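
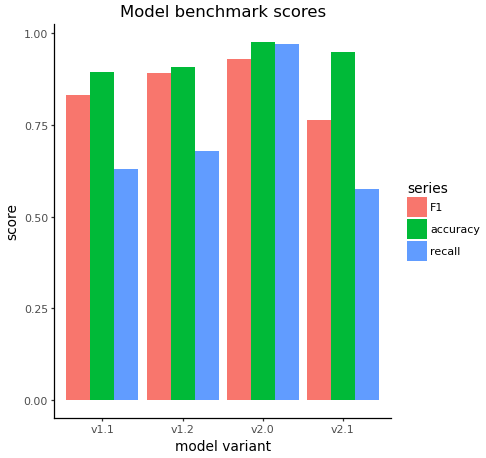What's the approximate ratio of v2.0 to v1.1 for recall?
v2.0 ≈ 1.0, v1.1 ≈ 0.6; 1.0/0.6 ≈ 1.67.

≈ 1.67×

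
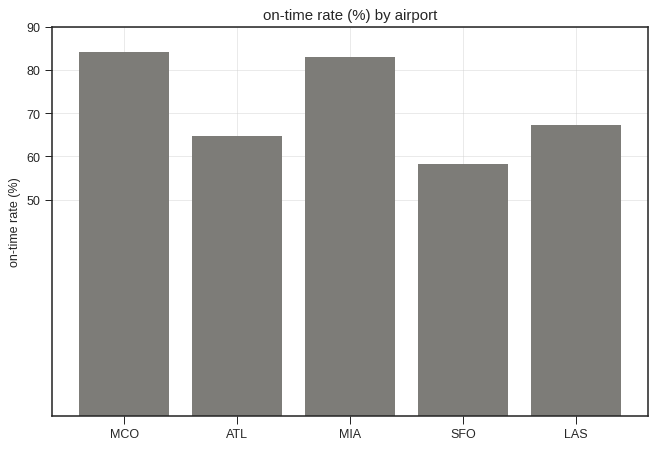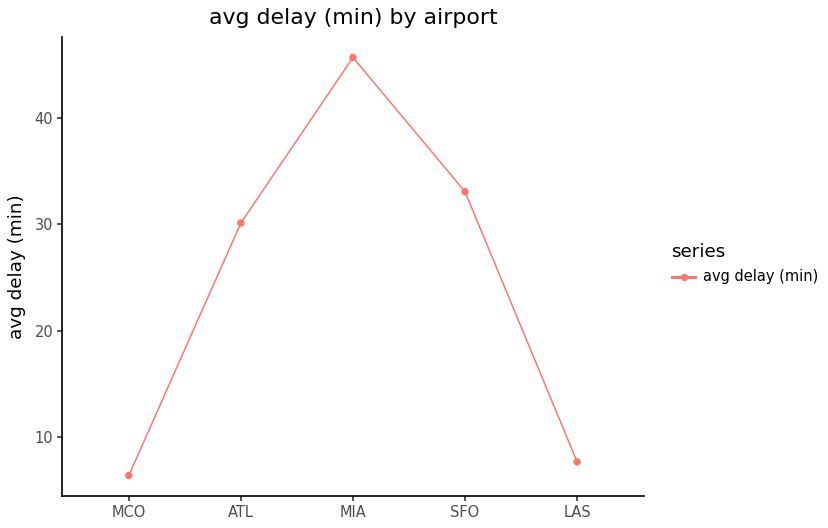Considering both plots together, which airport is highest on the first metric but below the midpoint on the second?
Chart 2 median avg delay (min) ≈ 30; below-median airports: MCO, LAS. Among those, MCO has the highest on-time rate (%) (≈ 80).

MCO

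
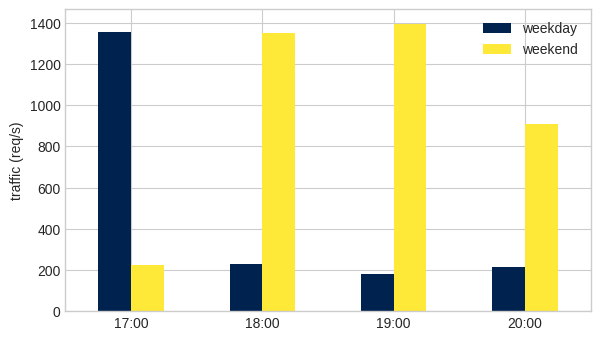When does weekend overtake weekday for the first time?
18:00

17:00: weekend ≈ 200 vs weekday ≈ 1400 (not yet); 18:00: weekend ≈ 1400 vs weekday ≈ 200 (first crossover).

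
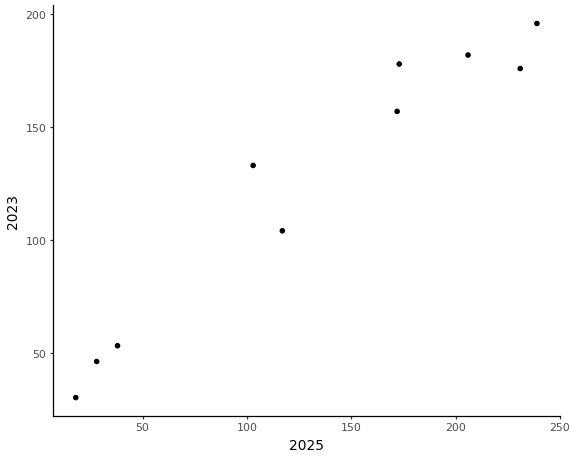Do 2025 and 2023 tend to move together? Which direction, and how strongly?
Points are positively correlated; strong (|r| ≈ 1.0).

positive, strong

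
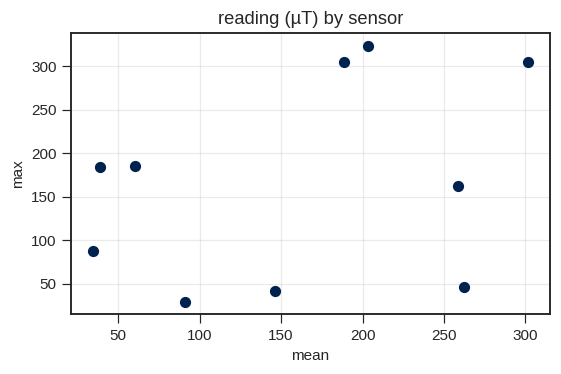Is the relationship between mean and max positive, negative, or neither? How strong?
positive, weak

Points are positively correlated; weak (|r| ≈ 0.3).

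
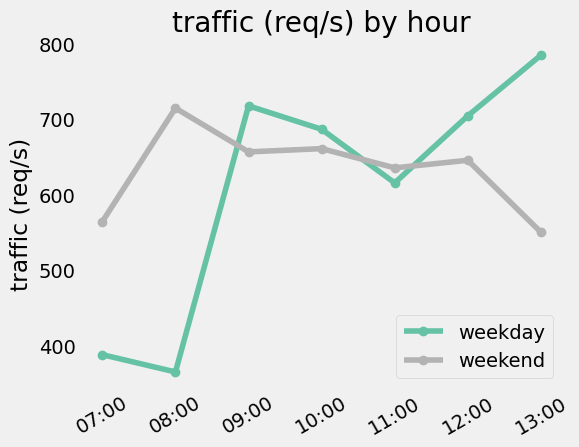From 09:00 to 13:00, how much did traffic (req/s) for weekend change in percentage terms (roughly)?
≈ -15.4%

09:00 ≈ 650, 13:00 ≈ 550; (550 − 650) / 650 ≈ -15.4%.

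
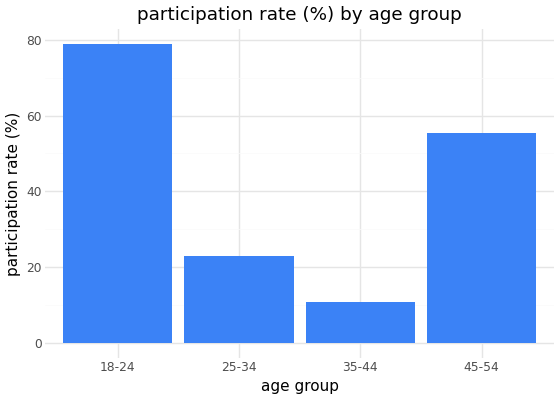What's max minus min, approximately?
Max 18-24 ≈ 80, min 35-44 ≈ 10; range ≈ 70.

≈ 70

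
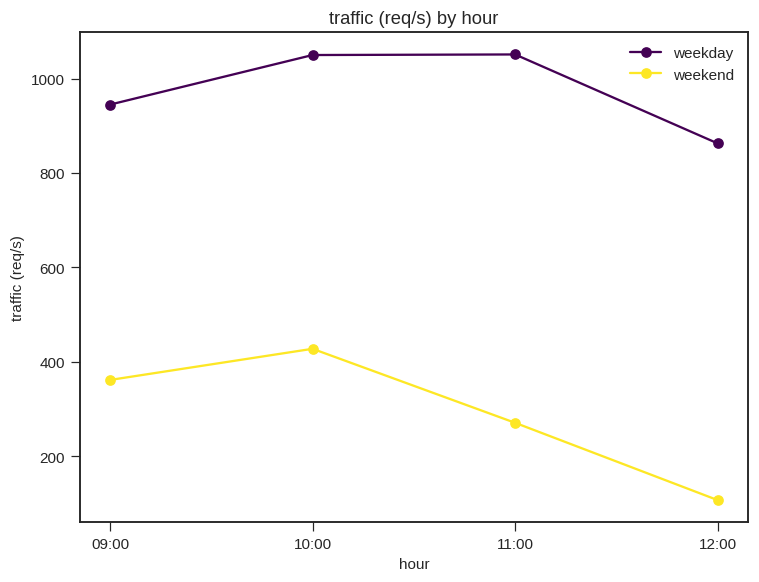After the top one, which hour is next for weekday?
Top 3 for weekday: 11:00 ≈ 1100, 10:00 ≈ 1000, 09:00 ≈ 900.

10:00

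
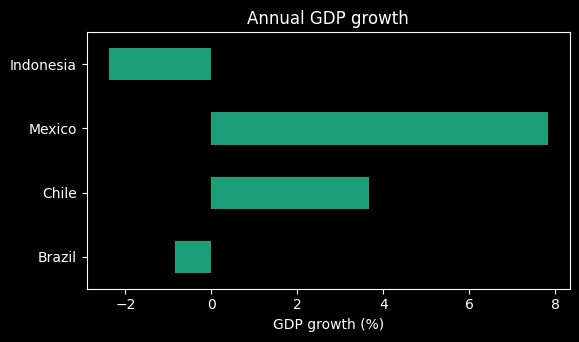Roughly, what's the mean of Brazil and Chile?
(-1 + 4) / 2 ≈ 2.

≈ 2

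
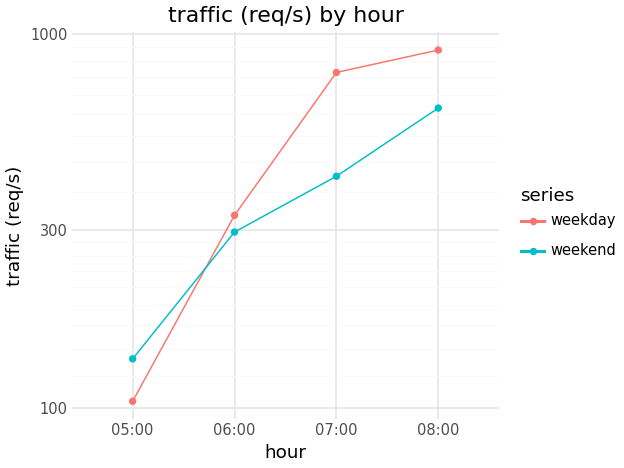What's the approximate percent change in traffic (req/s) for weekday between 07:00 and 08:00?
≈ +12.5%

07:00 ≈ 800, 08:00 ≈ 900; (900 − 800) / 800 ≈ +12.5%.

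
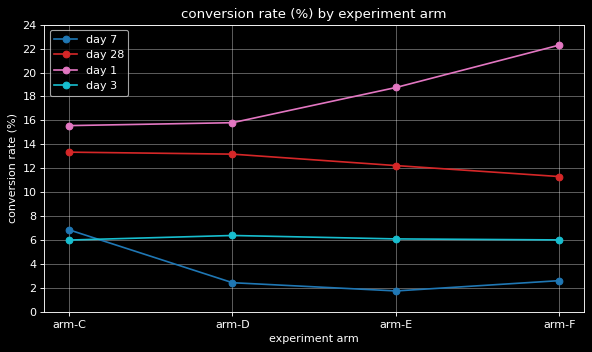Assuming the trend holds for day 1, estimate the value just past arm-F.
≈ 25

Last three: 16, 18, 22 → slope ≈ 3/step → next ≈ 25.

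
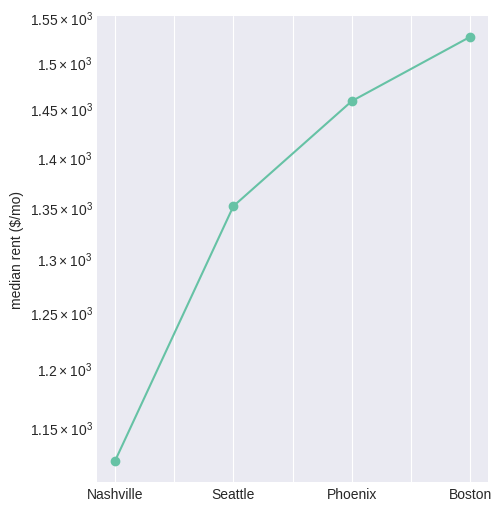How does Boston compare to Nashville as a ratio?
≈ 1.41×

Boston ≈ 1550, Nashville ≈ 1100; 1550/1100 ≈ 1.41.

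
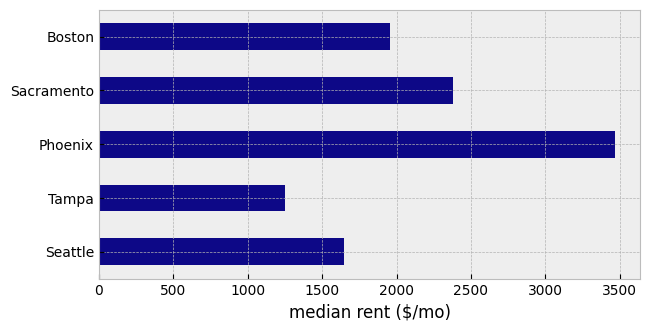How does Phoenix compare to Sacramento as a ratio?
≈ 1.4×

Phoenix ≈ 3500, Sacramento ≈ 2500; 3500/2500 ≈ 1.4.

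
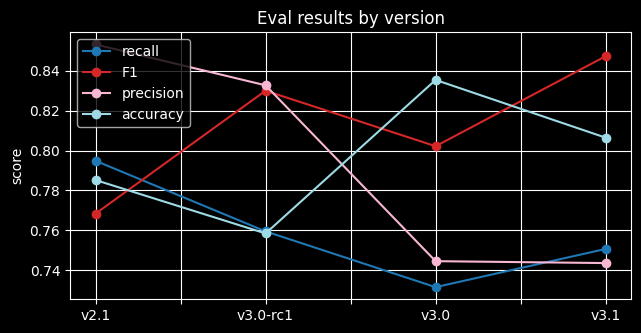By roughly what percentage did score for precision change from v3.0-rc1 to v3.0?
≈ -11.9%

v3.0-rc1 ≈ 0.84, v3.0 ≈ 0.74; (0.74 − 0.84) / 0.84 ≈ -11.9%.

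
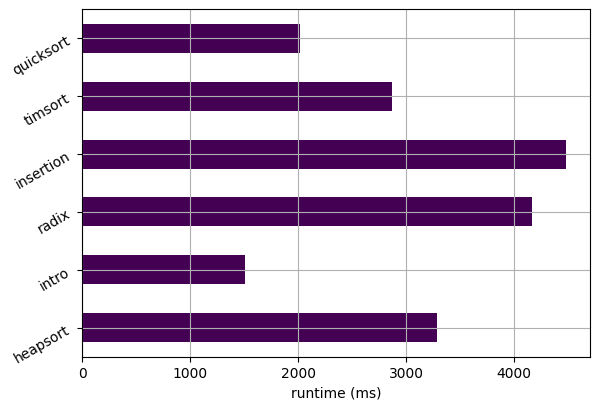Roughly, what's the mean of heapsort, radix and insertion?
≈ 4000

(3500 + 4000 + 4500) / 3 ≈ 4000.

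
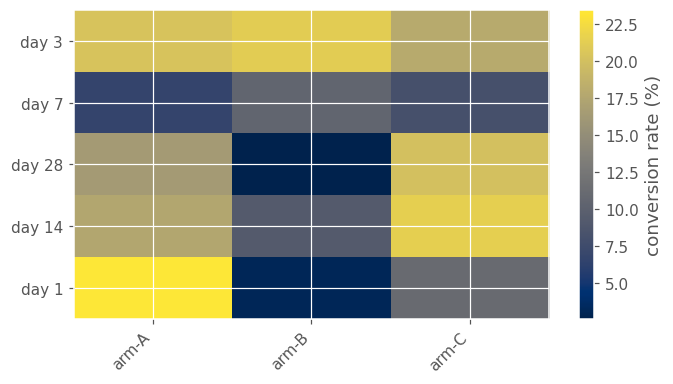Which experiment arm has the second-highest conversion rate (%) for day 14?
arm-A

Top 3 for day 14: arm-C ≈ 22, arm-A ≈ 18, arm-B ≈ 10.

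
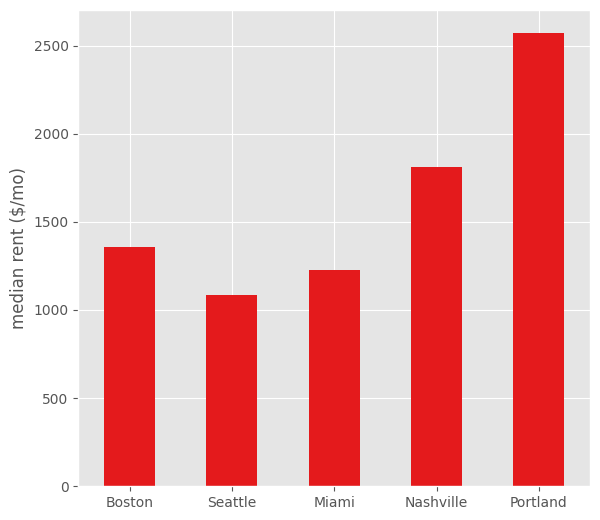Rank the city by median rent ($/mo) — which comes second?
Nashville

Top 3: Portland ≈ 2500, Nashville ≈ 2000, Boston ≈ 1500.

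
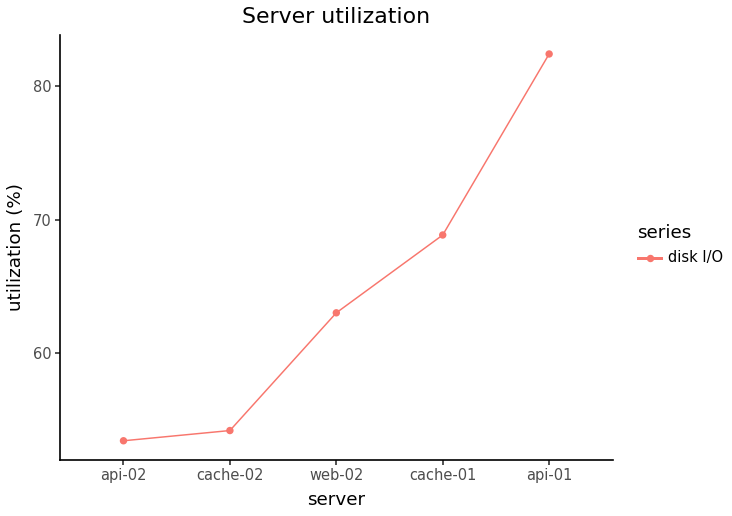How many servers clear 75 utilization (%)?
Above 75: api-01.

1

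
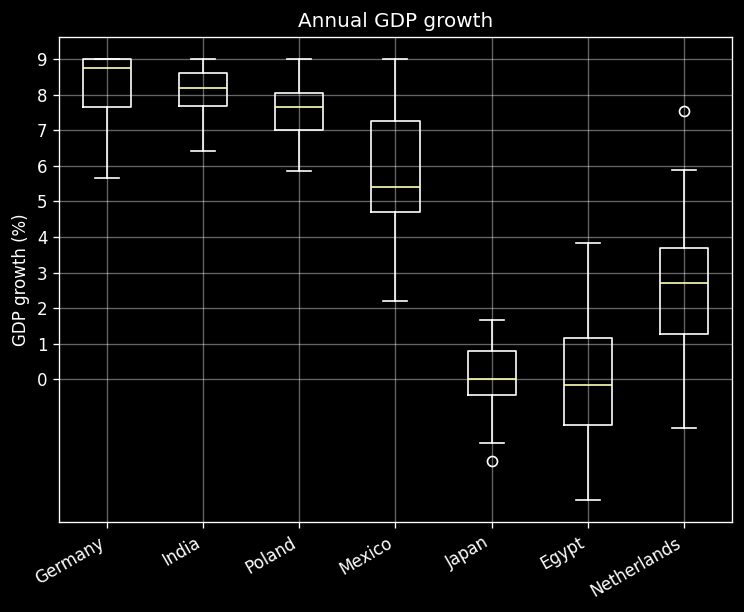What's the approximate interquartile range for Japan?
≈ 1

Q3 ≈ 1, Q1 ≈ 0; IQR ≈ 1.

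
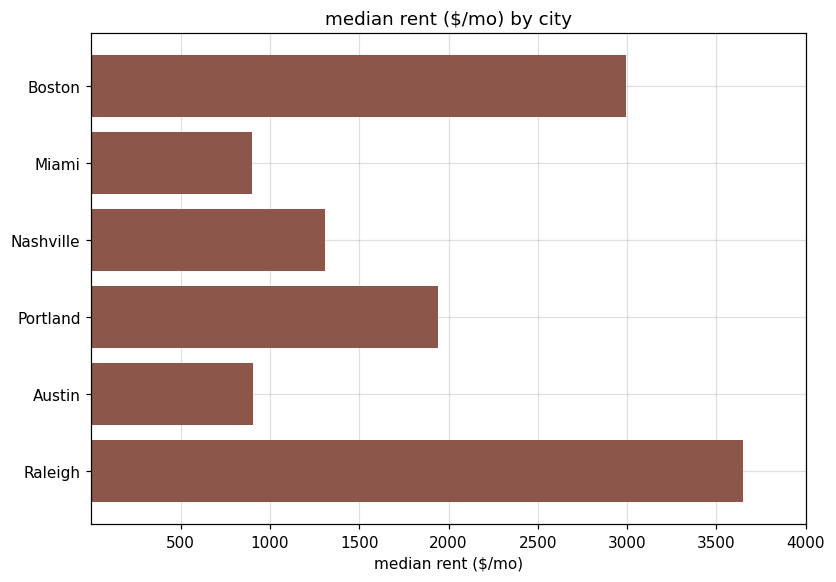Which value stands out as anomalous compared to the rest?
Raleigh ≈ 3500; the rest sit between ≈ 1000 and ≈ 3000.

Raleigh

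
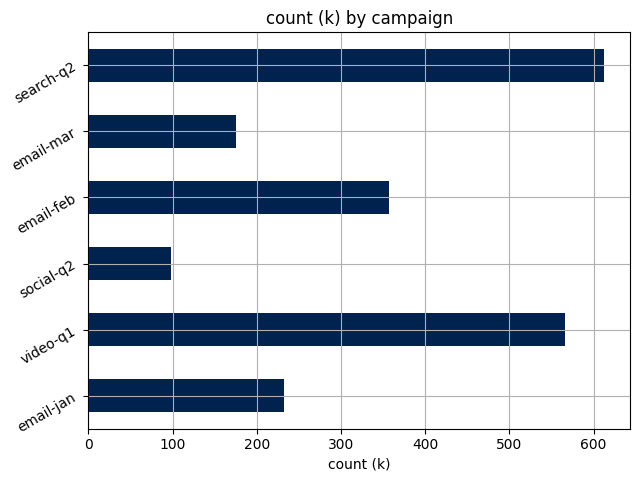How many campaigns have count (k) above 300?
Above 300: video-q1, email-feb, search-q2.

3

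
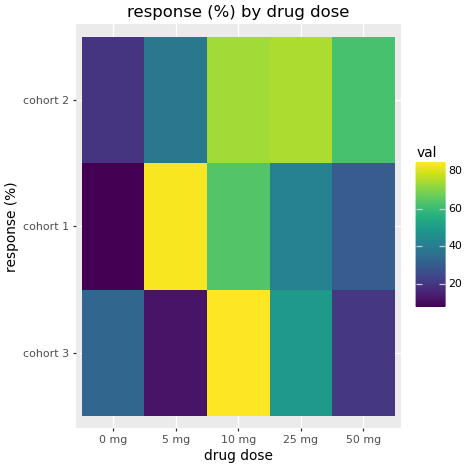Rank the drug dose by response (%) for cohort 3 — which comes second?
25 mg

Top 3 for cohort 3: 10 mg ≈ 80, 25 mg ≈ 50, 0 mg ≈ 30.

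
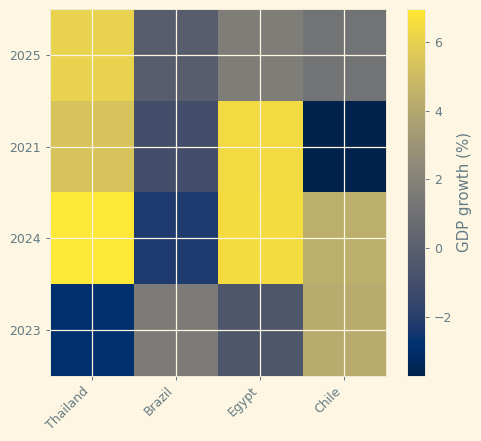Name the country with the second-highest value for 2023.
Brazil

Top 3 for 2023: Chile ≈ 4, Brazil ≈ 2, Egypt ≈ -1.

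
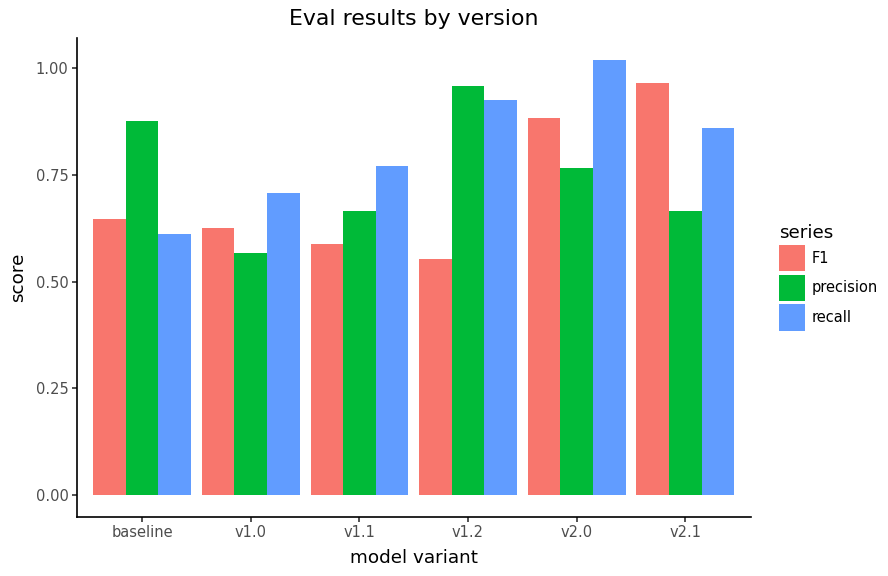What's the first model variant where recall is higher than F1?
v1.0

baseline: recall ≈ 0.6 vs F1 ≈ 0.6 (not yet); v1.0: recall ≈ 0.7 vs F1 ≈ 0.6 (first crossover).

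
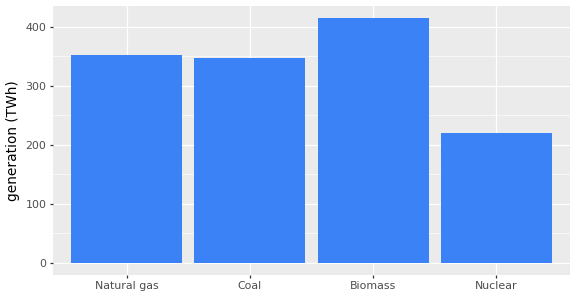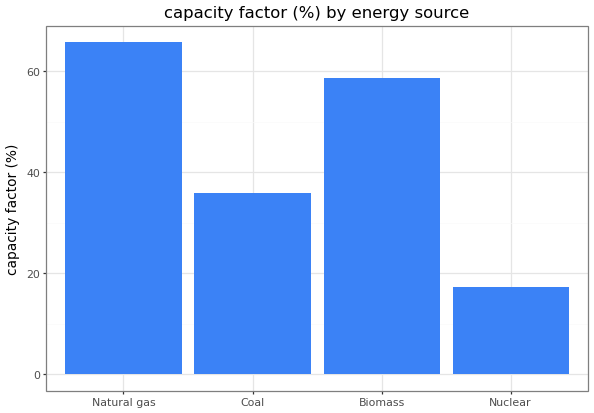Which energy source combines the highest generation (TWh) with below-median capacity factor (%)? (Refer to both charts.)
Coal

Chart 2 median capacity factor (%) ≈ 50; below-median energy sources: Coal, Nuclear. Among those, Coal has the highest generation (TWh) (≈ 350).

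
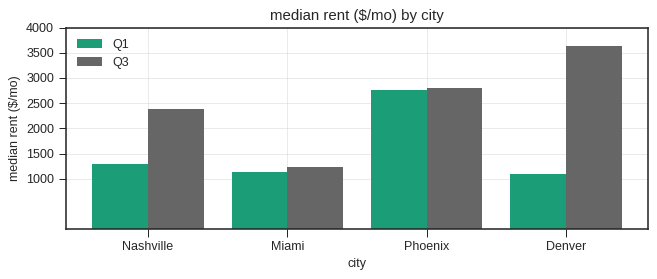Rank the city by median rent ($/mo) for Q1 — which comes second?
Top 3 for Q1: Phoenix ≈ 3000, Nashville ≈ 1500, Miami ≈ 1000.

Nashville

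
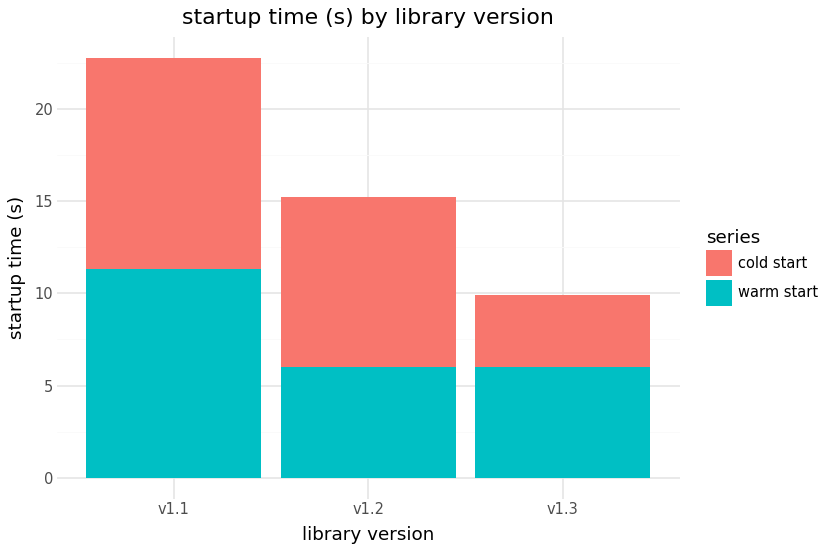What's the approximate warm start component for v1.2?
warm start top ≈ 6, bottom ≈ 0; segment ≈ 6.

≈ 6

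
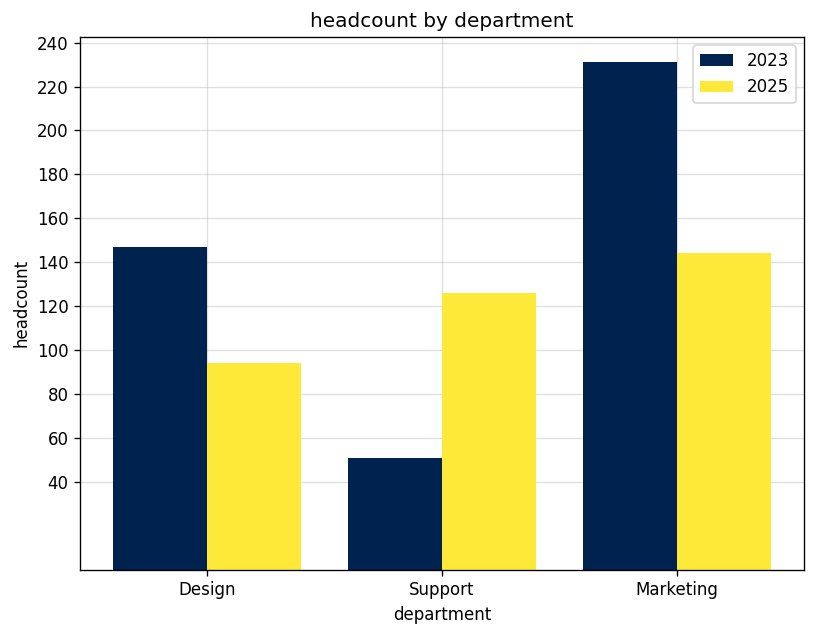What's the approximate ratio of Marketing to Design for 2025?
≈ 1.4×

Marketing ≈ 140, Design ≈ 100; 140/100 ≈ 1.4.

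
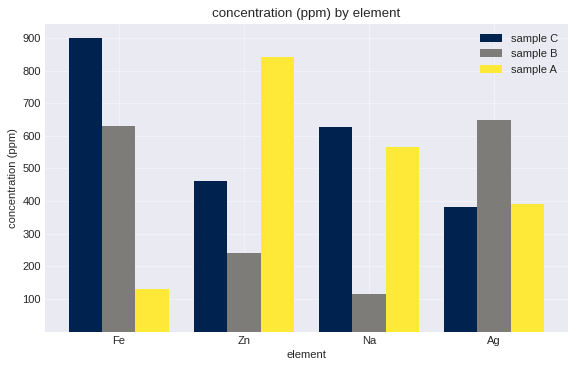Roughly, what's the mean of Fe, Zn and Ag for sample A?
(100 + 800 + 400) / 3 ≈ 433.

≈ 433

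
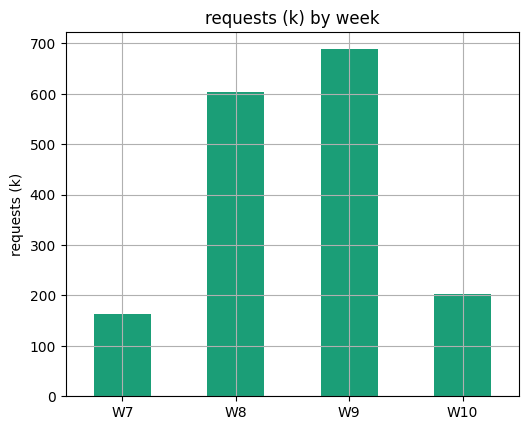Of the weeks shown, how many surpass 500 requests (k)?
2

Above 500: W8, W9.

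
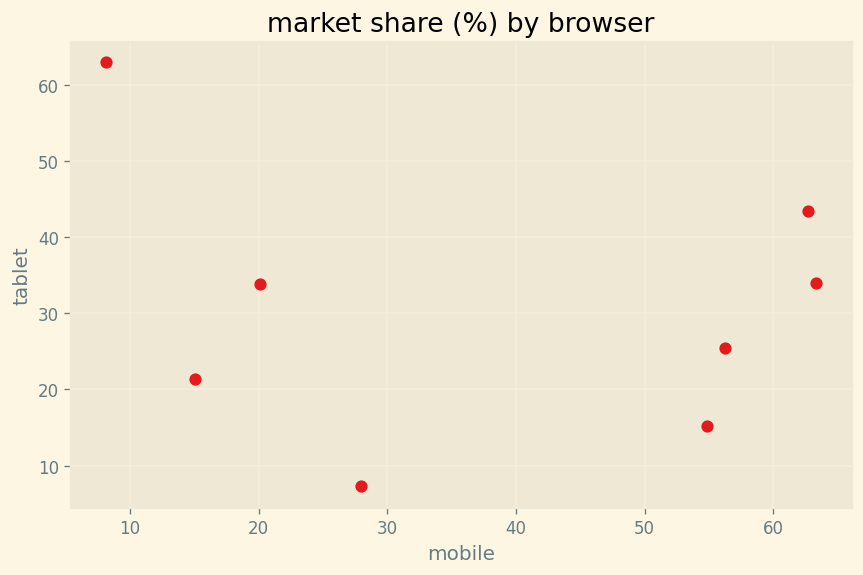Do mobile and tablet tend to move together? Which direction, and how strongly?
no clear correlation

Points are roughly uncorrelated; weak (|r| ≈ 0.2).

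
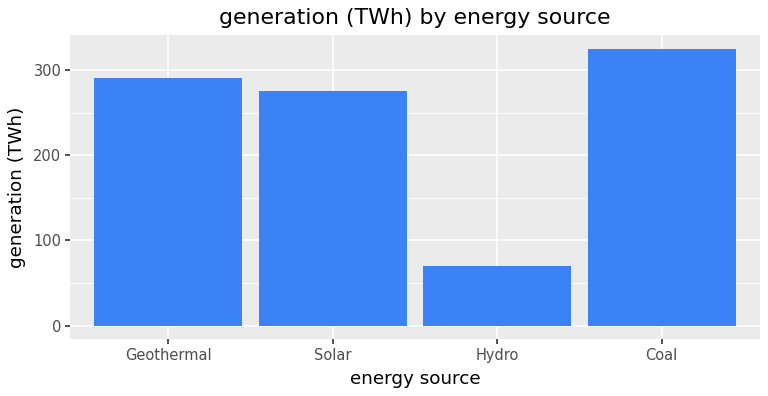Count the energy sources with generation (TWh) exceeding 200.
3

Above 200: Geothermal, Solar, Coal.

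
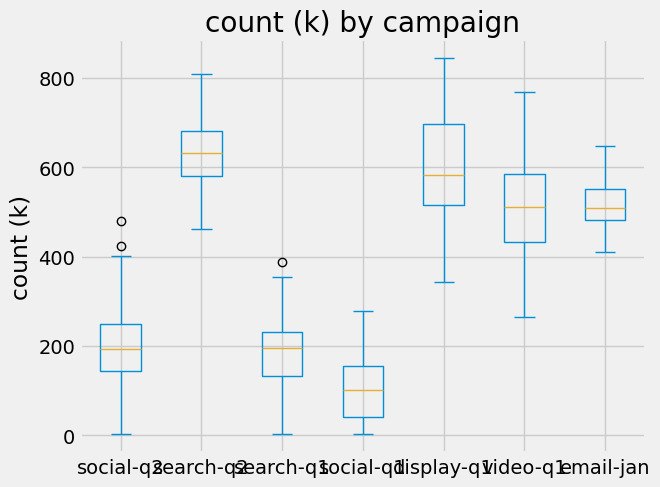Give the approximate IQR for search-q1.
Q3 ≈ 250, Q1 ≈ 150; IQR ≈ 100.

≈ 100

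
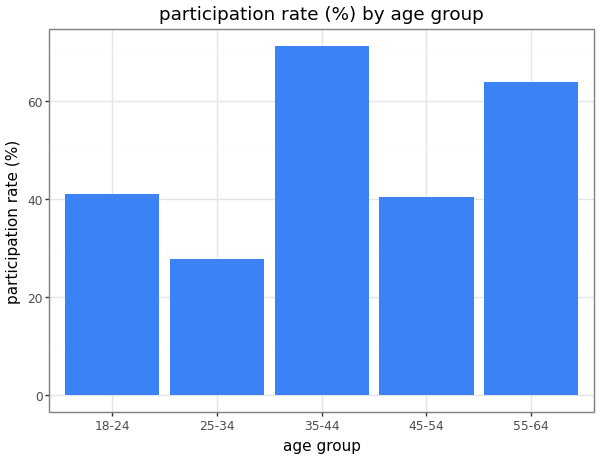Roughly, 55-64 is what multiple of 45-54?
55-64 ≈ 60, 45-54 ≈ 40; 60/40 ≈ 1.5.

≈ 1.5×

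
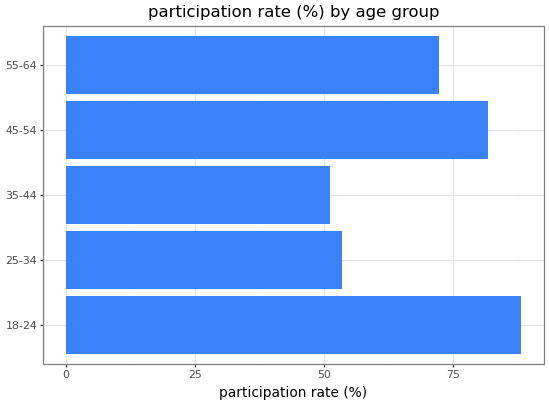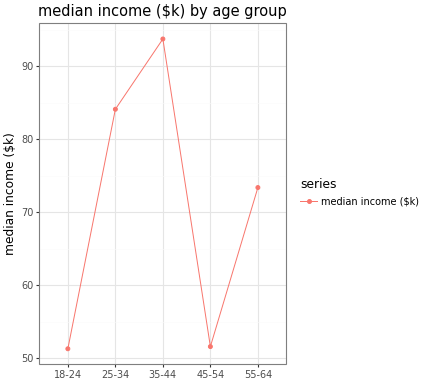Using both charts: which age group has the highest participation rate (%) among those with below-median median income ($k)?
18-24

Chart 2 median median income ($k) ≈ 70; below-median age groups: 18-24, 45-54. Among those, 18-24 has the highest participation rate (%) (≈ 90).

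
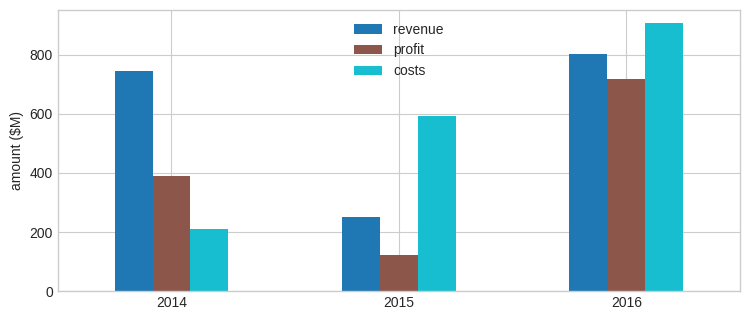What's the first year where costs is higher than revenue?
2015

2014: costs ≈ 200 vs revenue ≈ 700 (not yet); 2015: costs ≈ 600 vs revenue ≈ 300 (first crossover).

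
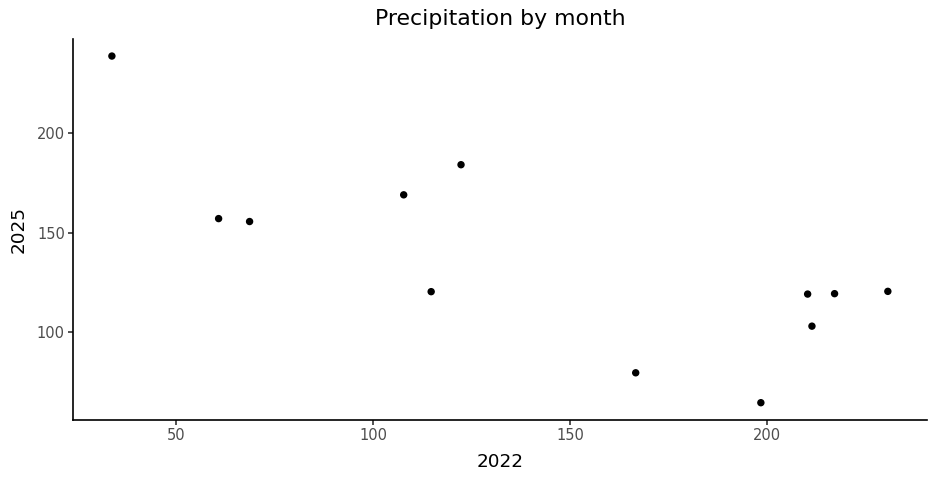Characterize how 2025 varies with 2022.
negative, strong

Points are negatively correlated; strong (|r| ≈ 0.8).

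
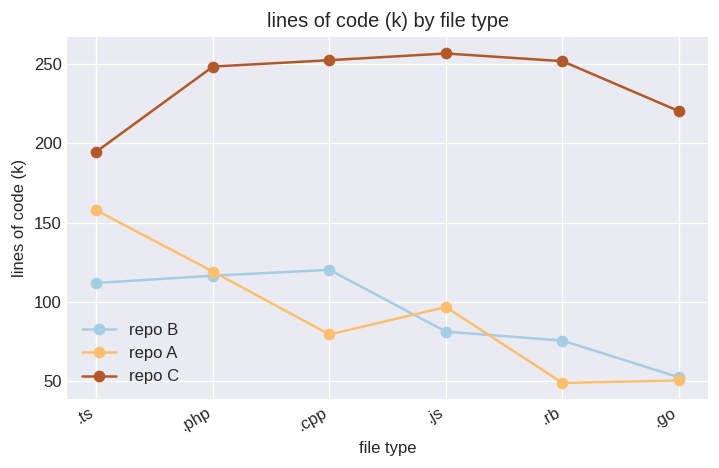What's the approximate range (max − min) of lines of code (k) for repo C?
≈ 60

Max .js ≈ 260, min .ts ≈ 200; range ≈ 60.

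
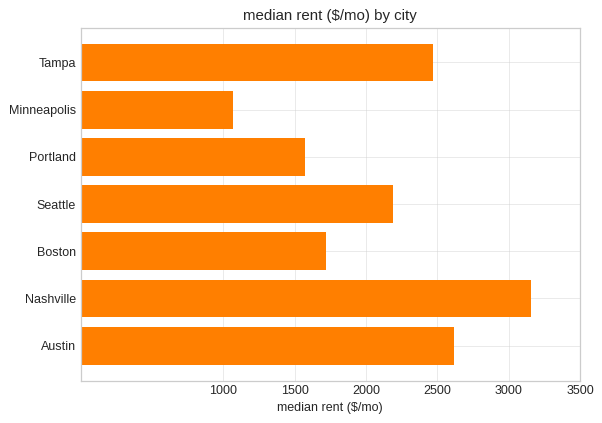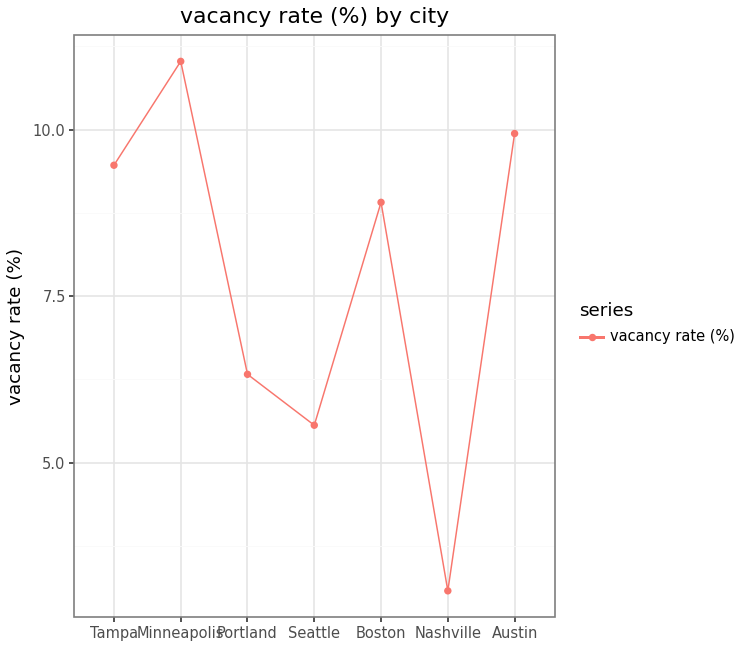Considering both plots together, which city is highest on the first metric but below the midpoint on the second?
Nashville

Chart 2 median vacancy rate (%) ≈ 8; below-median cities: Portland, Seattle, Nashville. Among those, Nashville has the highest median rent ($/mo) (≈ 3000).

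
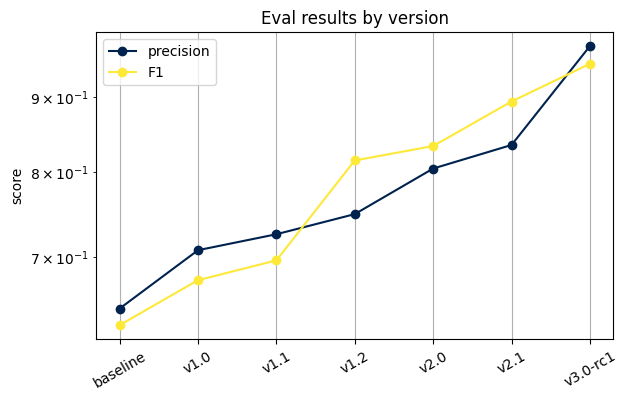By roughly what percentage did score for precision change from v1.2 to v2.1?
v1.2 ≈ 0.75, v2.1 ≈ 0.85; (0.85 − 0.75) / 0.75 ≈ +13.3%.

≈ +13.3%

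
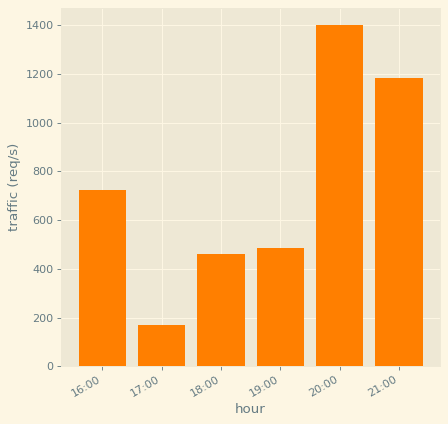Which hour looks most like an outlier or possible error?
20:00 ≈ 1400; the rest sit between ≈ 200 and ≈ 1200.

20:00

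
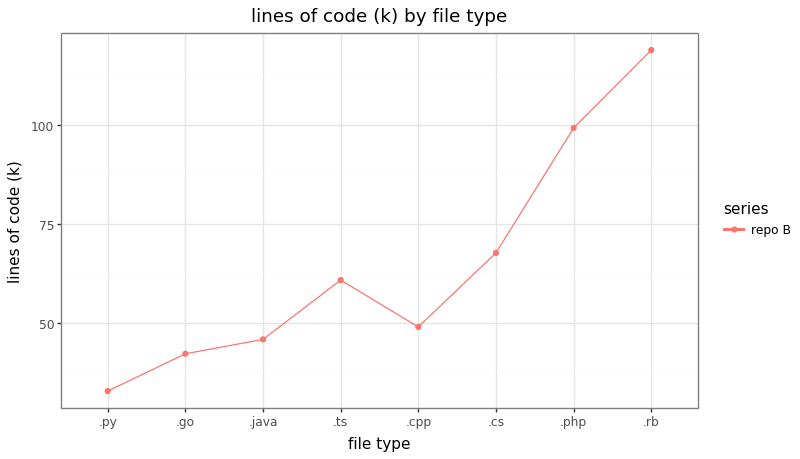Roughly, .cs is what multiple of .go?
.cs ≈ 70, .go ≈ 40; 70/40 ≈ 1.75.

≈ 1.75×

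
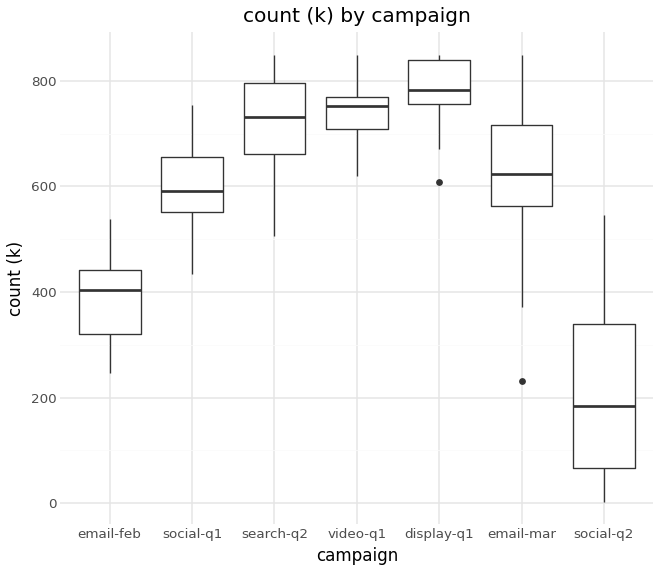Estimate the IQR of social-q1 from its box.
≈ 100

Q3 ≈ 650, Q1 ≈ 550; IQR ≈ 100.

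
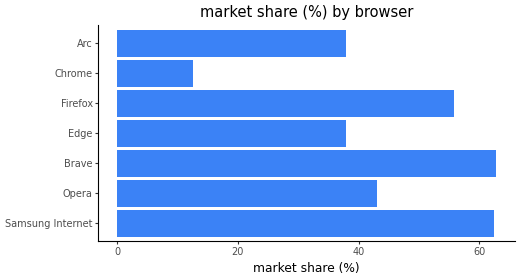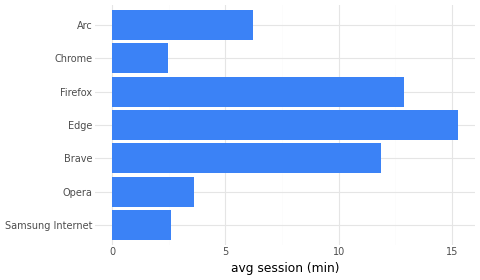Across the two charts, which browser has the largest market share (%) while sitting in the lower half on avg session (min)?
Chart 2 median avg session (min) ≈ 6; below-median browsers: Samsung Internet, Opera, Chrome. Among those, Samsung Internet has the highest market share (%) (≈ 60).

Samsung Internet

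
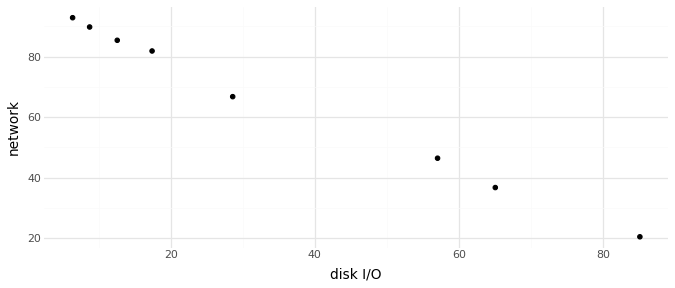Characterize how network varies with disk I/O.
negative, strong

Points are negatively correlated; strong (|r| ≈ 1.0).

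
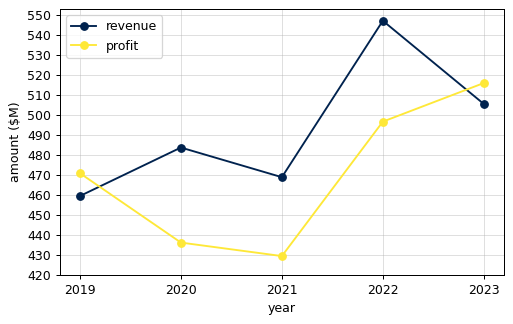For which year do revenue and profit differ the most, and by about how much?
2022, ≈ 50 $M

2022: revenue ≈ 550, profit ≈ 500 → gap ≈ 50. Next-largest (2020) is only ≈ 40.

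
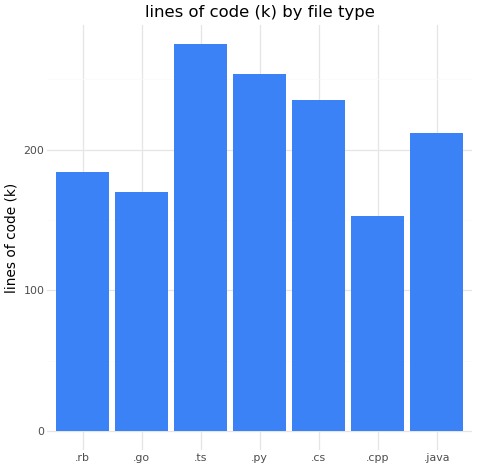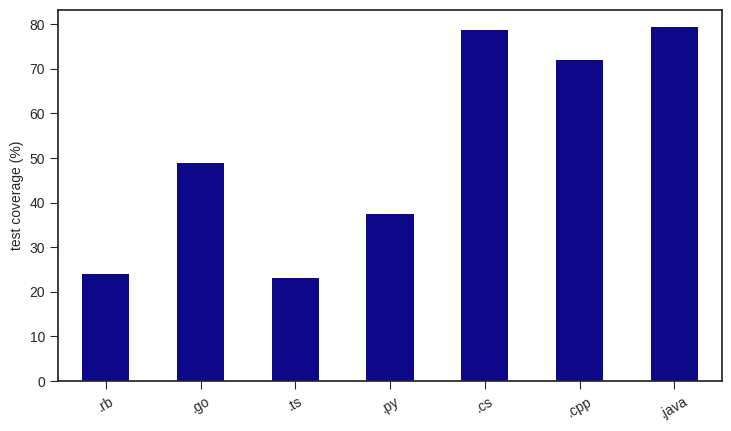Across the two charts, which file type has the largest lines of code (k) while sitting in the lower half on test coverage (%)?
Chart 2 median test coverage (%) ≈ 50; below-median file types: .rb, .ts, .py. Among those, .ts has the highest lines of code (k) (≈ 300).

.ts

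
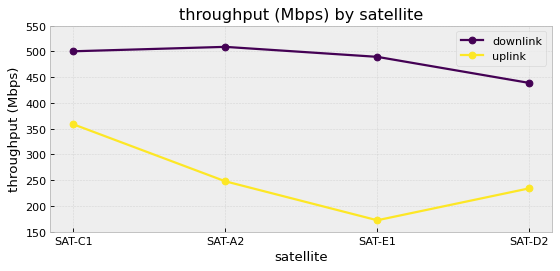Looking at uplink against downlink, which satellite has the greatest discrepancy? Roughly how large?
SAT-E1: uplink ≈ 150, downlink ≈ 500 → gap ≈ 350. Next-largest (SAT-A2) is only ≈ 250.

SAT-E1, ≈ 350 Mbps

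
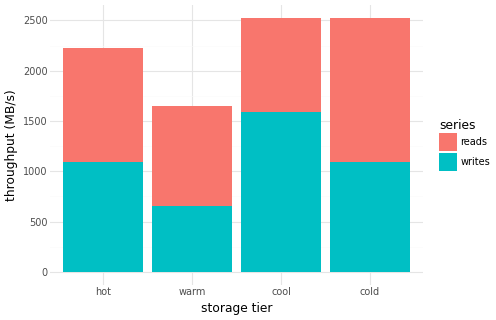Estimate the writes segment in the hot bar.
writes top ≈ 1000, bottom ≈ 0; segment ≈ 1000.

≈ 1000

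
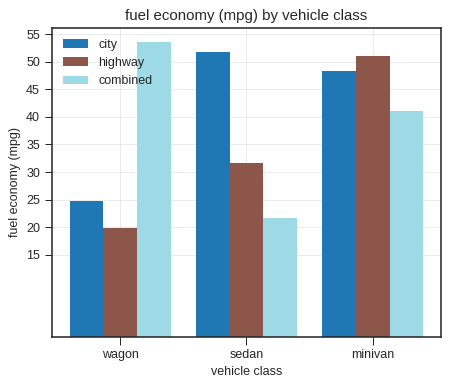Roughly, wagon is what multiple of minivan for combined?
≈ 1.38×

wagon ≈ 55, minivan ≈ 40; 55/40 ≈ 1.38.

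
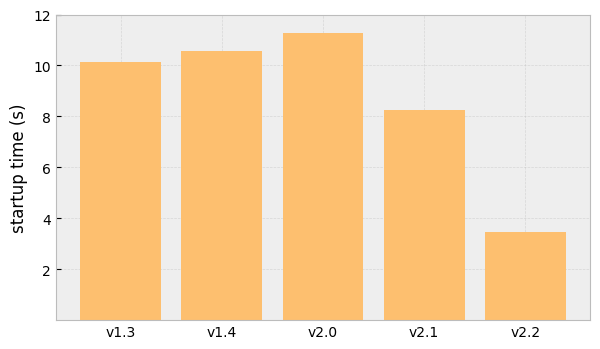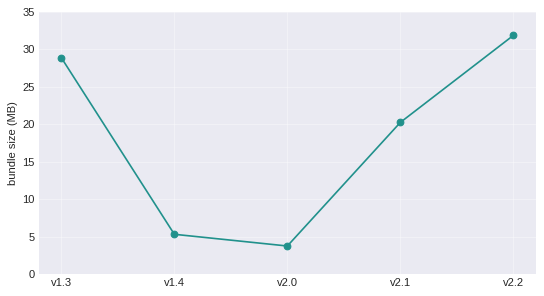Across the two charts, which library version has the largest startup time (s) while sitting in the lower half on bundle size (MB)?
v2.0

Chart 2 median bundle size (MB) ≈ 20; below-median library versions: v1.4, v2.0. Among those, v2.0 has the highest startup time (s) (≈ 12).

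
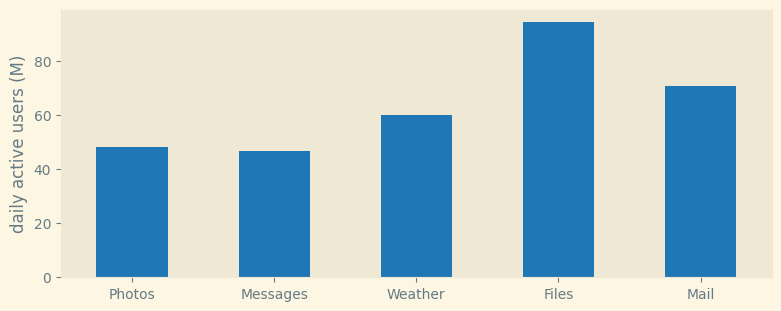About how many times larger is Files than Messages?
≈ 1.8×

Files ≈ 90, Messages ≈ 50; 90/50 ≈ 1.8.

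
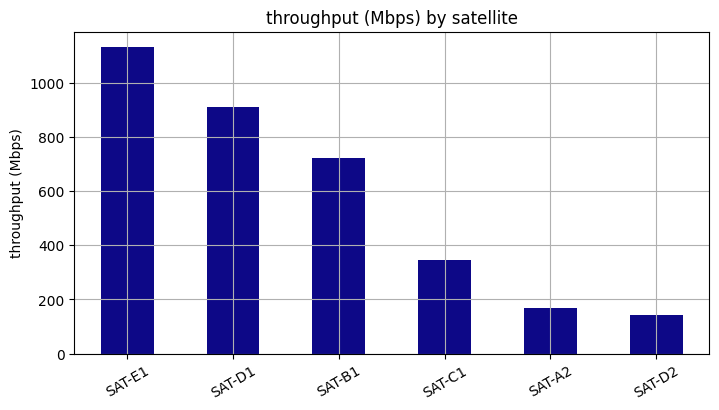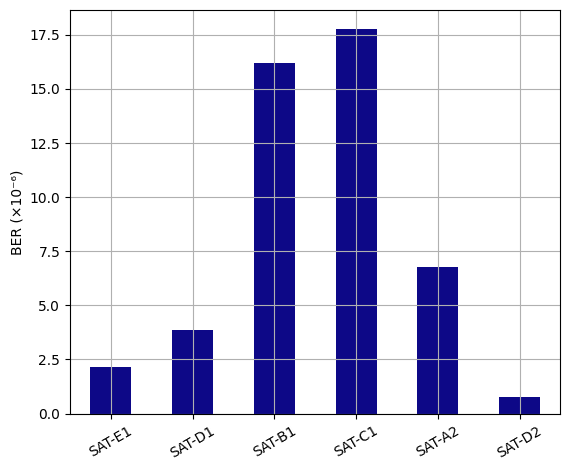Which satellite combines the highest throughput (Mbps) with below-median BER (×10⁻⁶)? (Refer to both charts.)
Chart 2 median BER (×10⁻⁶) ≈ 6; below-median satellites: SAT-E1, SAT-D1, SAT-D2. Among those, SAT-E1 has the highest throughput (Mbps) (≈ 1200).

SAT-E1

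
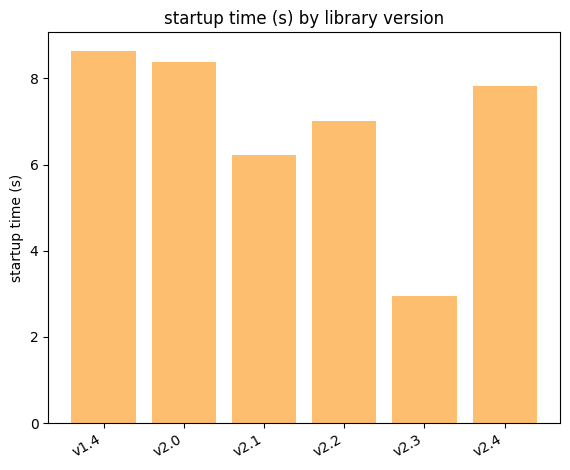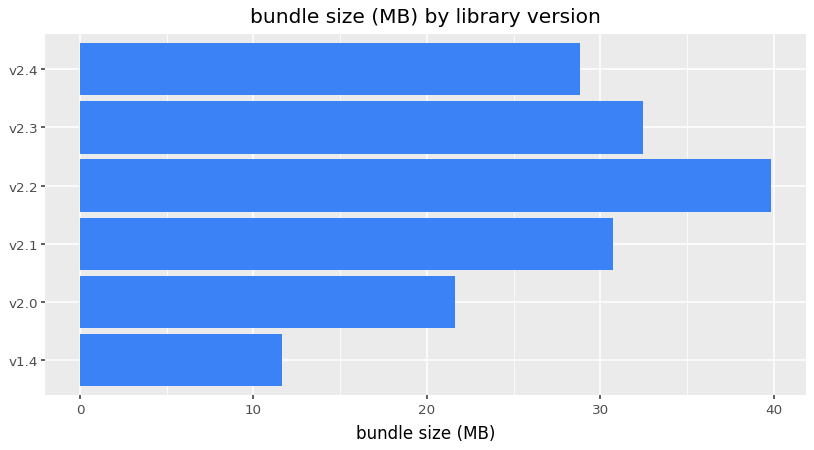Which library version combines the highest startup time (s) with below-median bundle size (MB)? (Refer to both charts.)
v1.4

Chart 2 median bundle size (MB) ≈ 30; below-median library versions: v1.4, v2.0, v2.4. Among those, v1.4 has the highest startup time (s) (≈ 9).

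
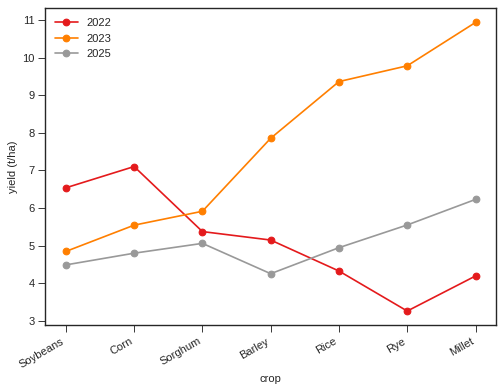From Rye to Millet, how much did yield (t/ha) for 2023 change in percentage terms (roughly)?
Rye ≈ 10, Millet ≈ 11; (11 − 10) / 10 ≈ +10%.

≈ +10%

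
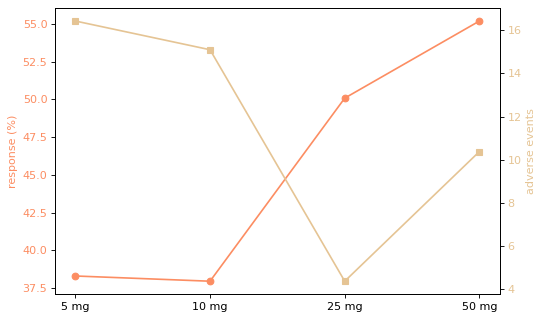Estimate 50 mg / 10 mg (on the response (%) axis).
50 mg ≈ 56, 10 mg ≈ 38; 56/38 ≈ 1.47.

≈ 1.47×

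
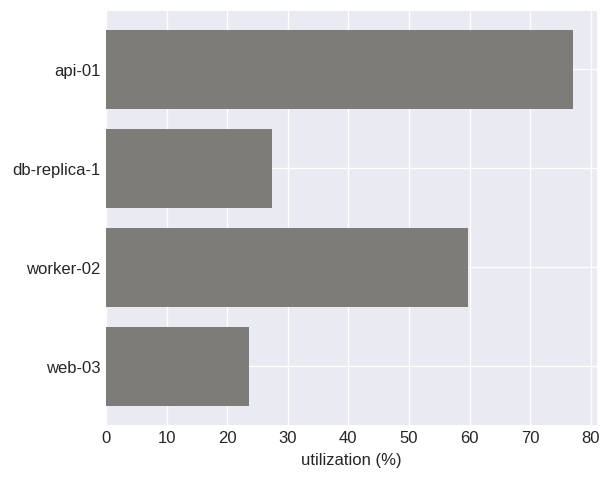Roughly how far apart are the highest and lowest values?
Max api-01 ≈ 80, min web-03 ≈ 20; range ≈ 60.

≈ 60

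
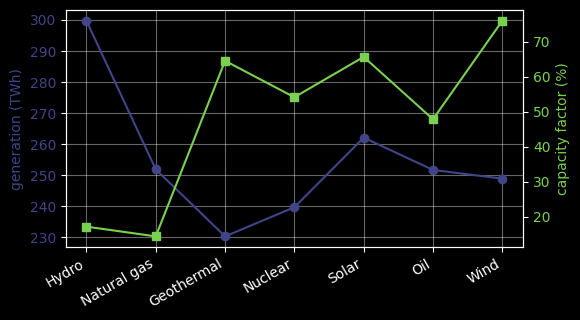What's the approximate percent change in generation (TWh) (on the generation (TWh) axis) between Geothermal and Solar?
Geothermal ≈ 230, Solar ≈ 260; (260 − 230) / 230 ≈ +13%.

≈ +13%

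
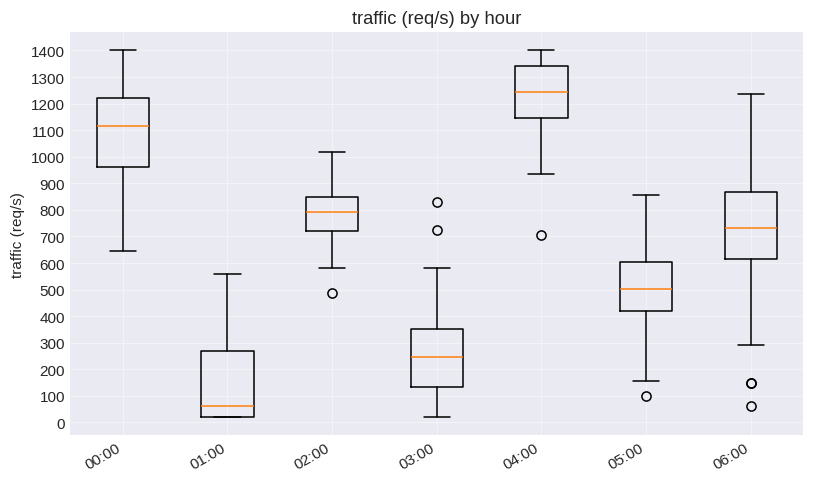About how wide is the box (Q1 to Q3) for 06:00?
Q3 ≈ 900, Q1 ≈ 600; IQR ≈ 300.

≈ 300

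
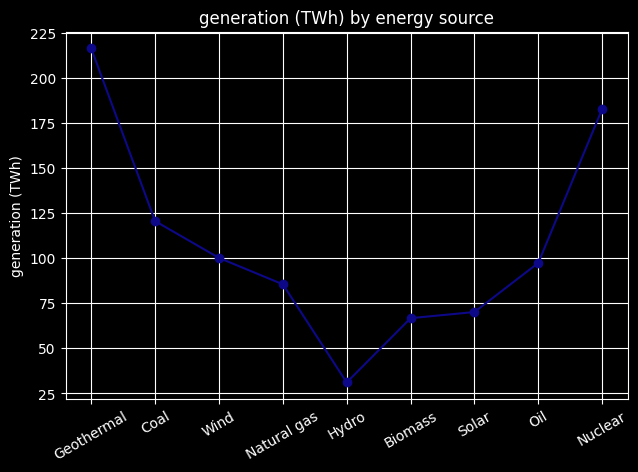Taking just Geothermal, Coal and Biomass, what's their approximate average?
(220 + 120 + 60) / 3 ≈ 133.

≈ 133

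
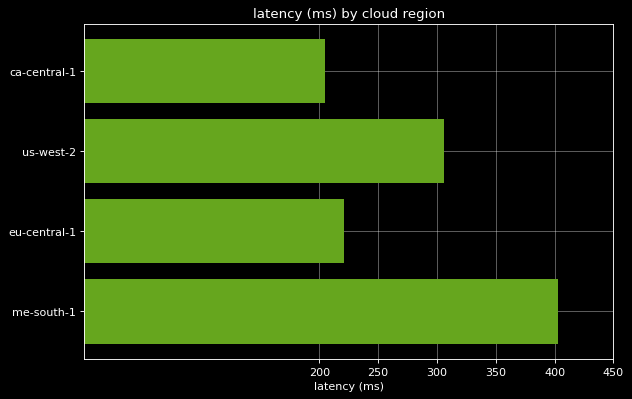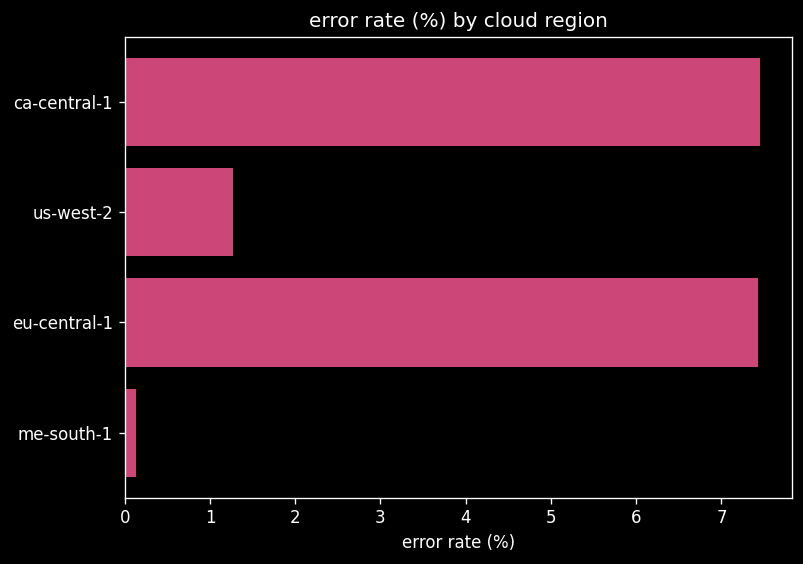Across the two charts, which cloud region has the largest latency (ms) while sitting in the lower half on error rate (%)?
Chart 2 median error rate (%) ≈ 4; below-median cloud regions: us-west-2, me-south-1. Among those, me-south-1 has the highest latency (ms) (≈ 400).

me-south-1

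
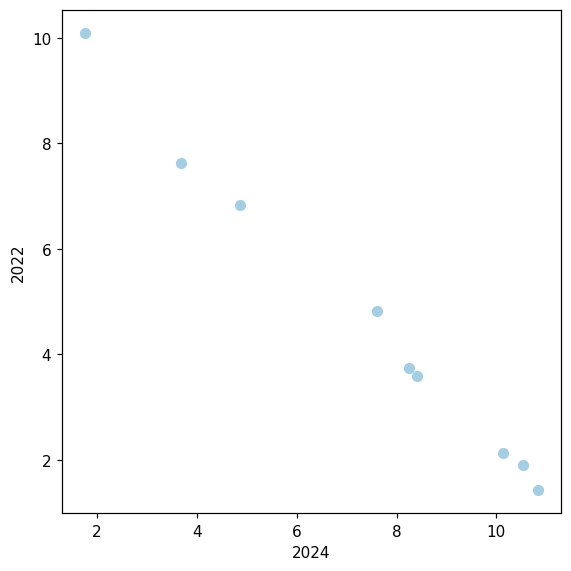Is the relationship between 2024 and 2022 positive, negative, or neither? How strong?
negative, strong

Points are negatively correlated; strong (|r| ≈ 1.0).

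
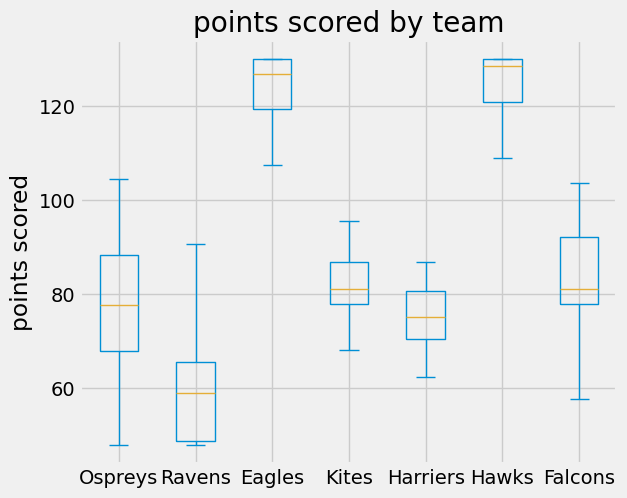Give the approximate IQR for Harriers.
Q3 ≈ 80, Q1 ≈ 70; IQR ≈ 10.

≈ 10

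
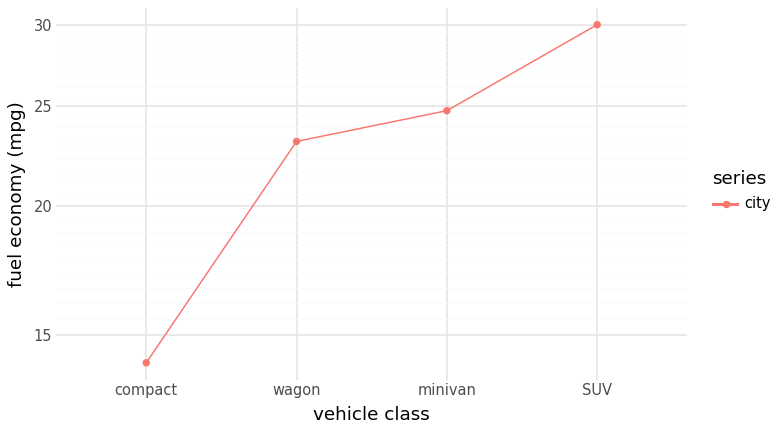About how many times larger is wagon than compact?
≈ 1.71×

wagon ≈ 24, compact ≈ 14; 24/14 ≈ 1.71.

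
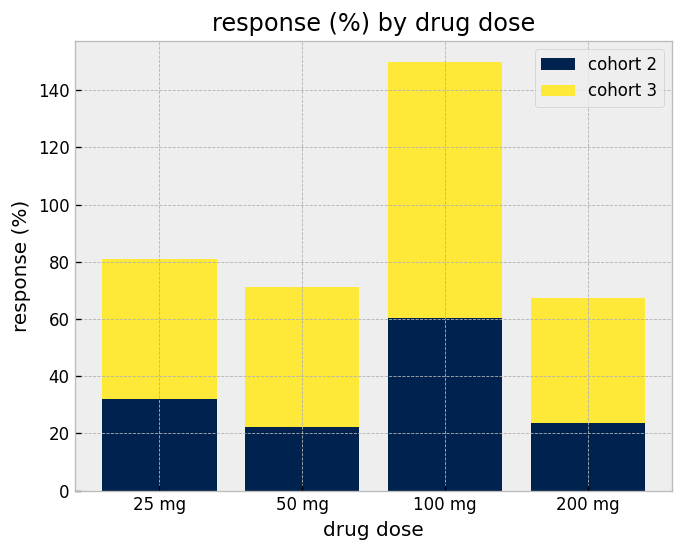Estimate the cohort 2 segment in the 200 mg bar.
cohort 2 top ≈ 20, bottom ≈ 0; segment ≈ 20.

≈ 20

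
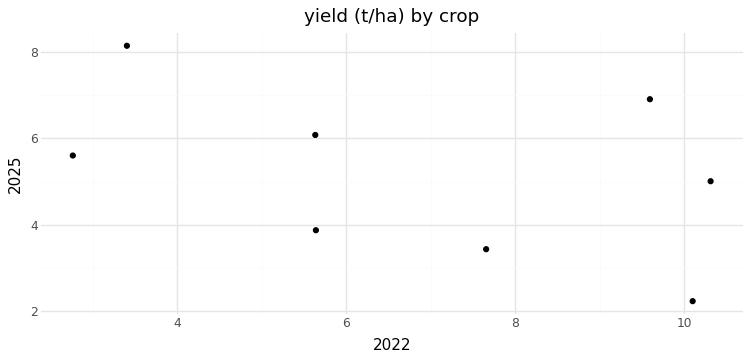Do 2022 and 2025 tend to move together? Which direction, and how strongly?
negative, moderate

Points are negatively correlated; moderate (|r| ≈ 0.5).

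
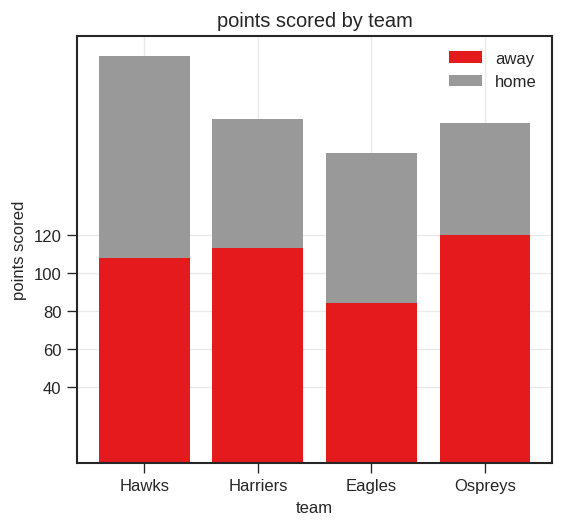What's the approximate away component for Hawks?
≈ 100

away top ≈ 100, bottom ≈ 0; segment ≈ 100.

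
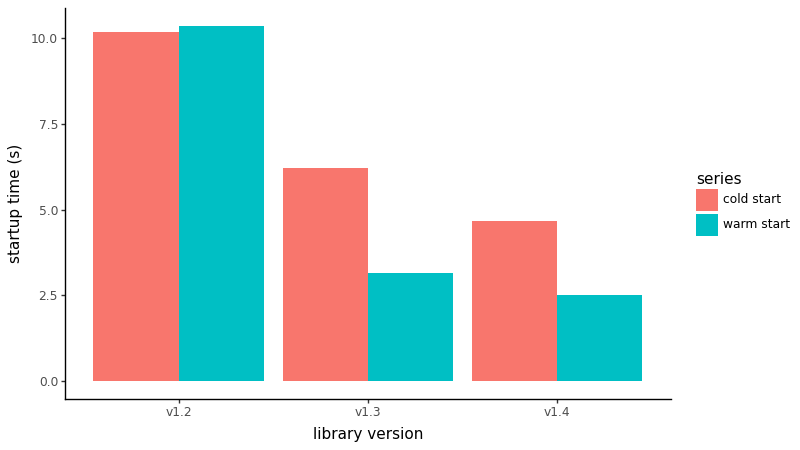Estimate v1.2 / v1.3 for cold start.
v1.2 ≈ 10, v1.3 ≈ 6; 10/6 ≈ 1.67.

≈ 1.67×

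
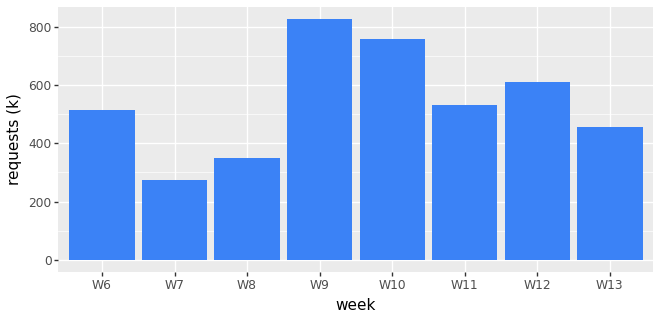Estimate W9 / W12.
W9 ≈ 800, W12 ≈ 600; 800/600 ≈ 1.33.

≈ 1.33×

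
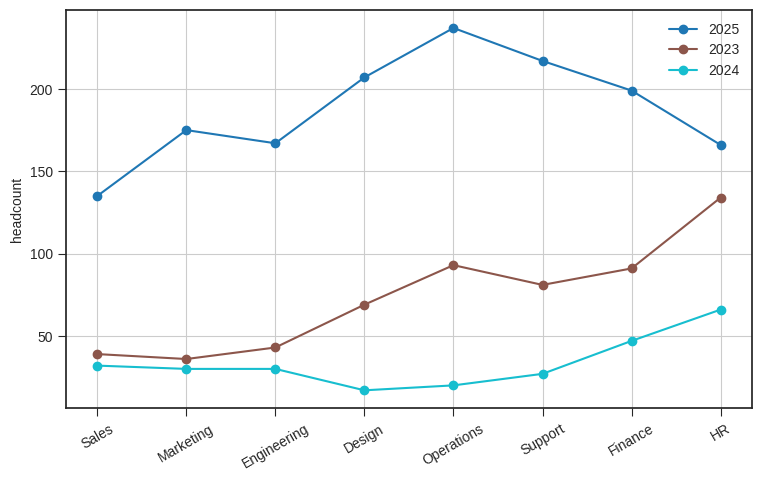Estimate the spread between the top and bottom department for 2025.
≈ 100

Max Operations ≈ 240, min Sales ≈ 140; range ≈ 100.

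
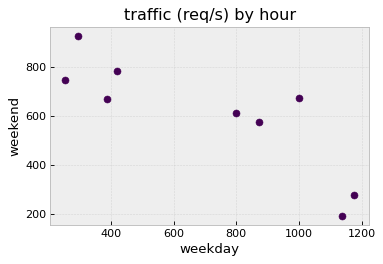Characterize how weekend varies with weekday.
negative, strong

Points are negatively correlated; strong (|r| ≈ 0.8).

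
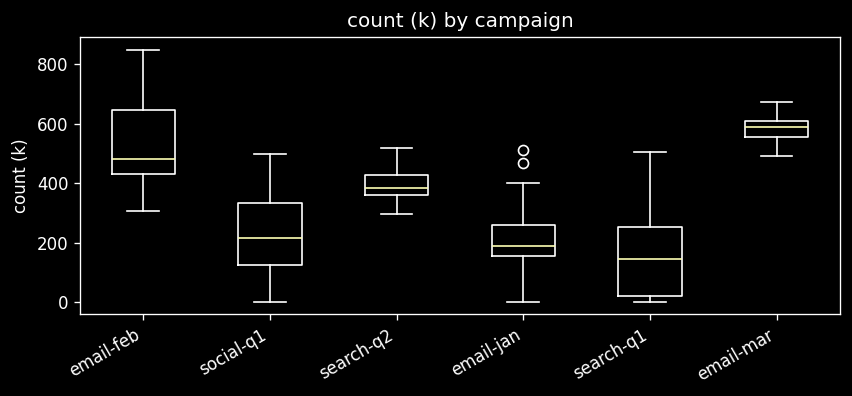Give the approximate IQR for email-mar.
Q3 ≈ 600, Q1 ≈ 550; IQR ≈ 50.

≈ 50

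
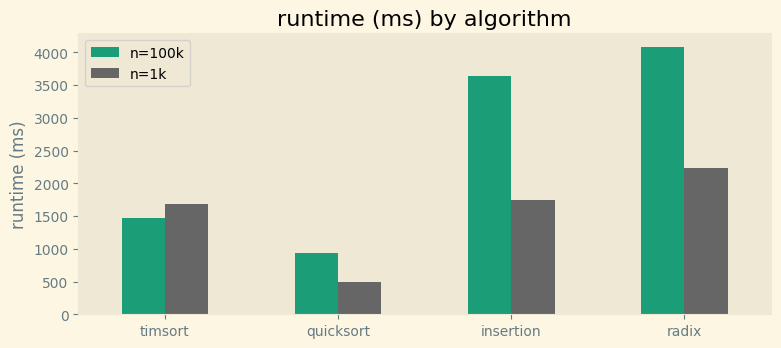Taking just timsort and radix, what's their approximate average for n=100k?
≈ 2750

(1500 + 4000) / 2 ≈ 2750.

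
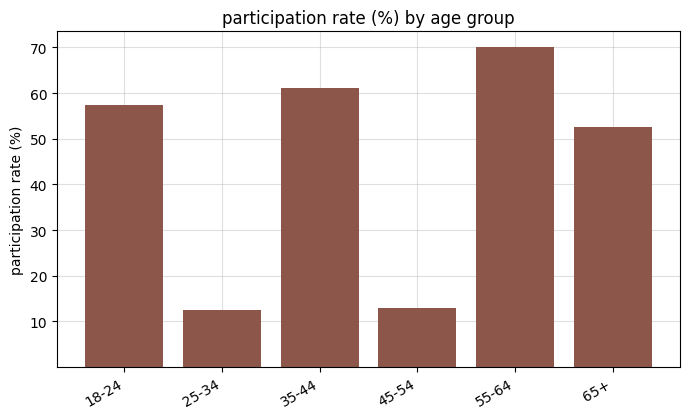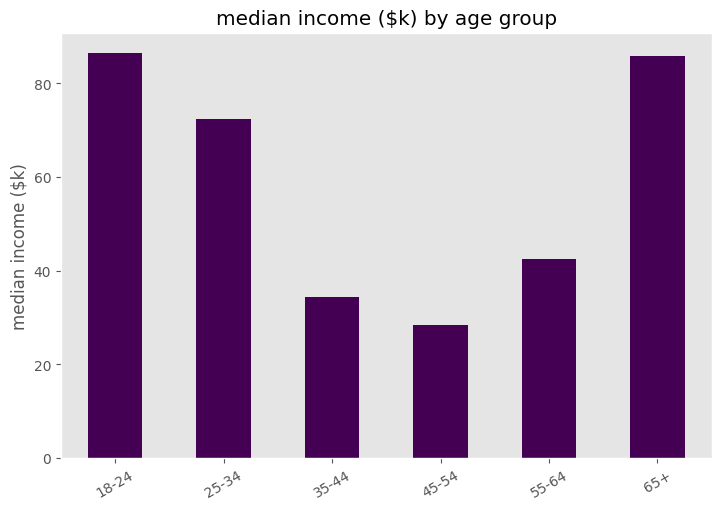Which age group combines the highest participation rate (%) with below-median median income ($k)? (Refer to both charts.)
Chart 2 median median income ($k) ≈ 60; below-median age groups: 35-44, 45-54, 55-64. Among those, 55-64 has the highest participation rate (%) (≈ 70).

55-64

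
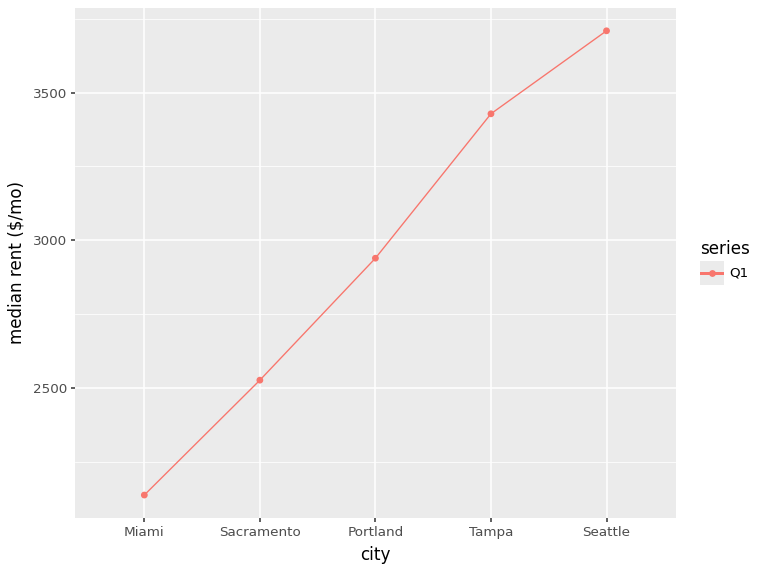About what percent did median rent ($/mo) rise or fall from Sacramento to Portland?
Sacramento ≈ 2600, Portland ≈ 3000; (3000 − 2600) / 2600 ≈ +15.4%.

≈ +15.4%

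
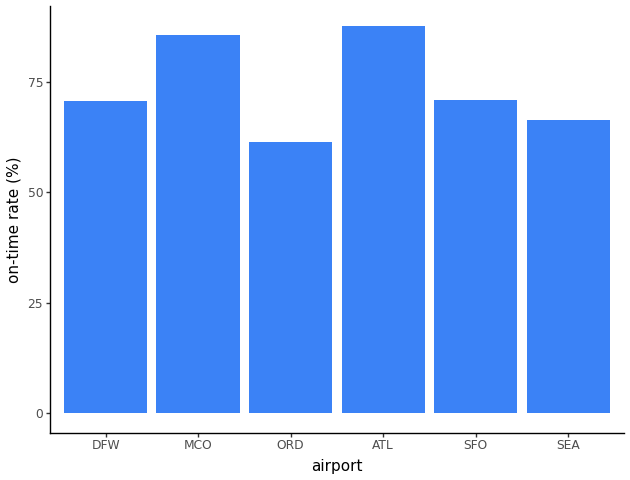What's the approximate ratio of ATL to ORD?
≈ 1.5×

ATL ≈ 90, ORD ≈ 60; 90/60 ≈ 1.5.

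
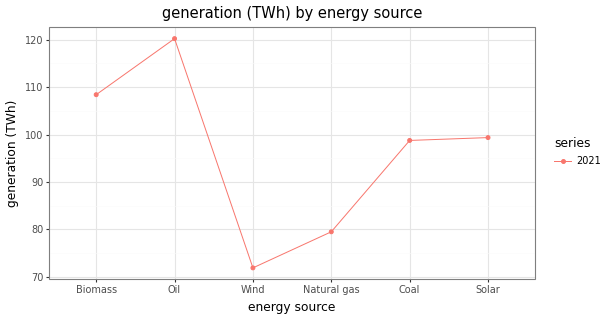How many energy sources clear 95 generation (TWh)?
Above 95: Biomass, Oil, Coal, Solar.

4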